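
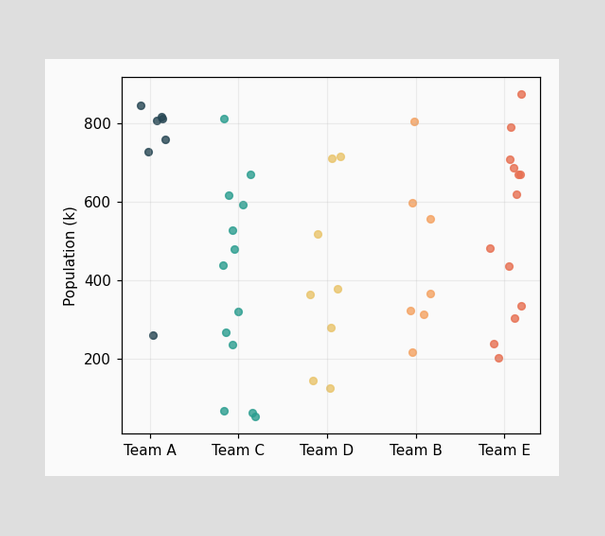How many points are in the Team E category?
13

Counting the markers in the Team E column gives 13.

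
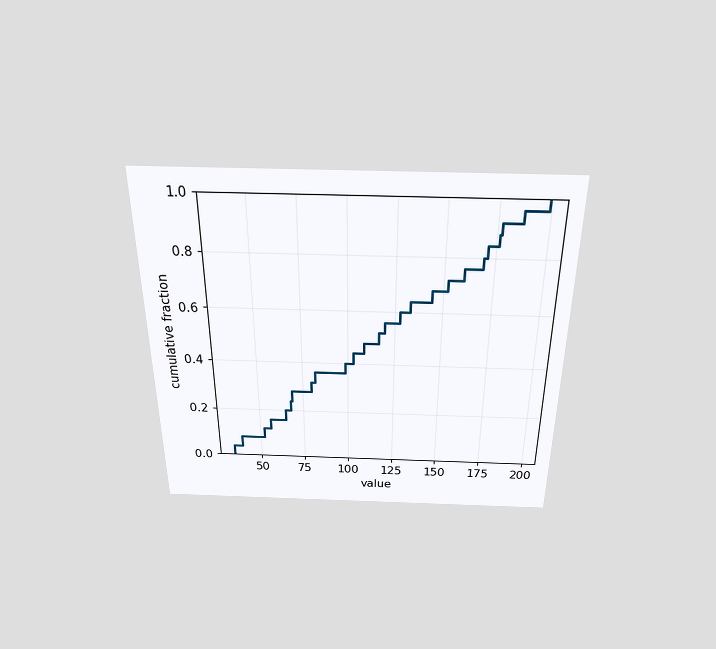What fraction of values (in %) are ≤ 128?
60%

The chart is viewed slightly from above. At x=128 the ECDF step is at 60%.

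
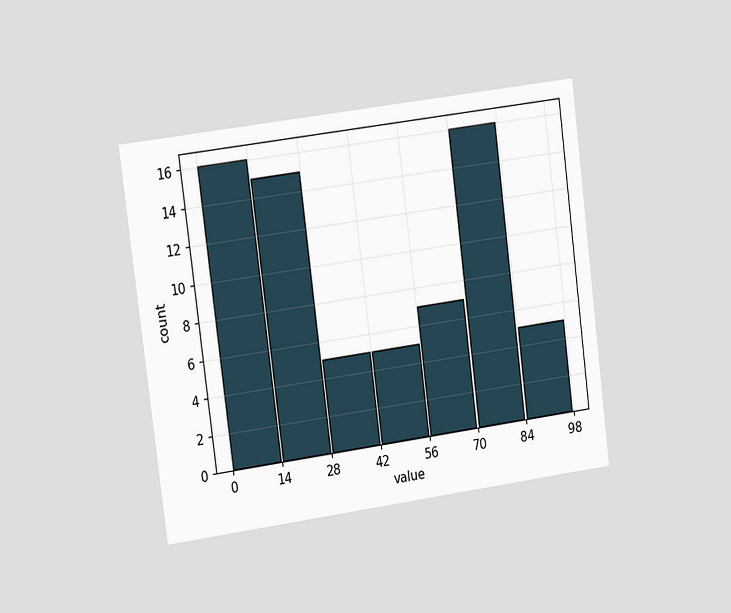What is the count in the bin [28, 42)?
5

The chart is tilted about 7° counter-clockwise and viewed slightly from the left. The [28, 42) bin has height 5.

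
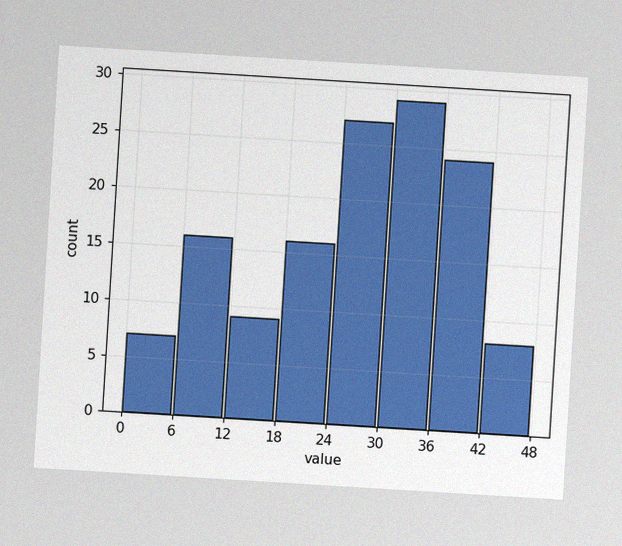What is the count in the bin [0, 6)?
The chart is tilted about 3° clockwise, with some photo noise. The [0, 6) bin has height 7.

7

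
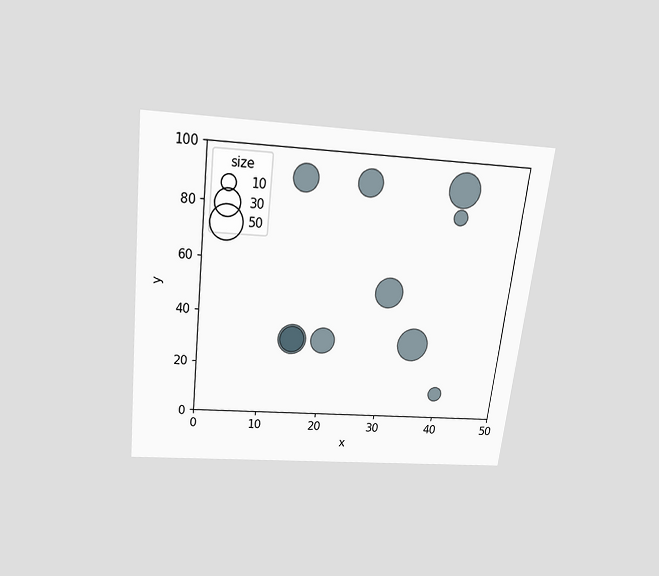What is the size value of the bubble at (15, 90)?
The chart is tilted about 7° clockwise and viewed slightly from above. Matching the bubble at (15, 90) against the size legend gives 30.

30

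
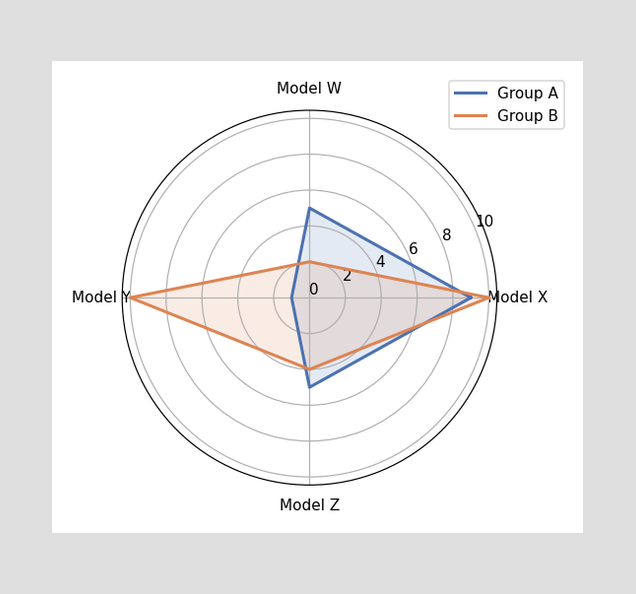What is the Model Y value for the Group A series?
On the Model Y axis, Group A reaches 1.

1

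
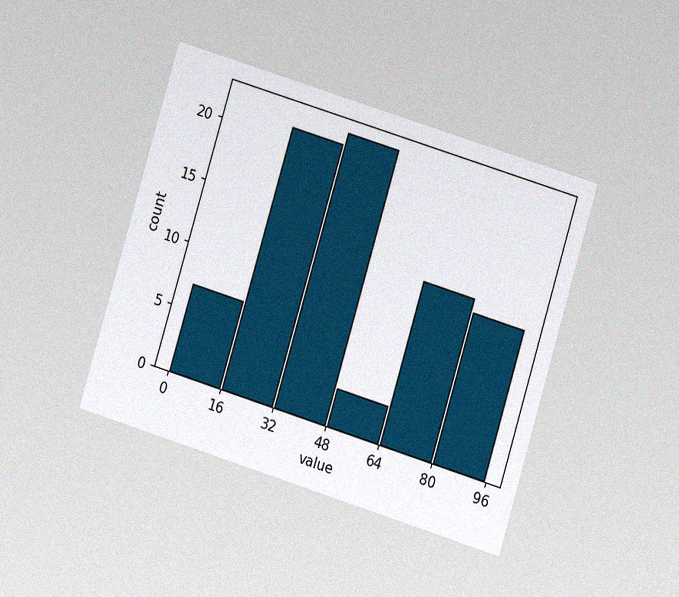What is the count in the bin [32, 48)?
22

The chart is tilted about 17° clockwise and viewed at a slight angle, with some photo noise. The [32, 48) bin has height 22.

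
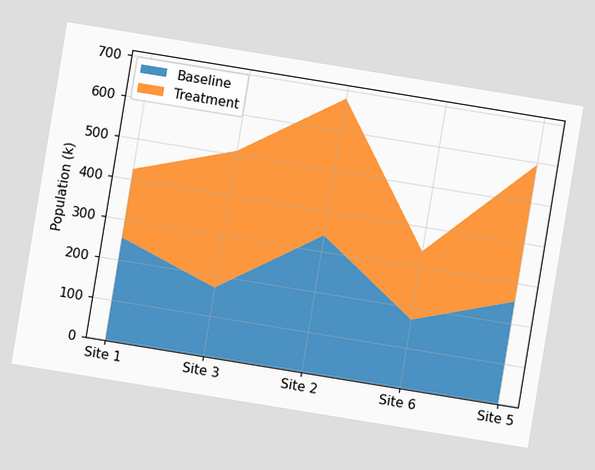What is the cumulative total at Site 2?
680k

The chart is tilted about 9° clockwise. The stacked total at Site 2 reaches 680k.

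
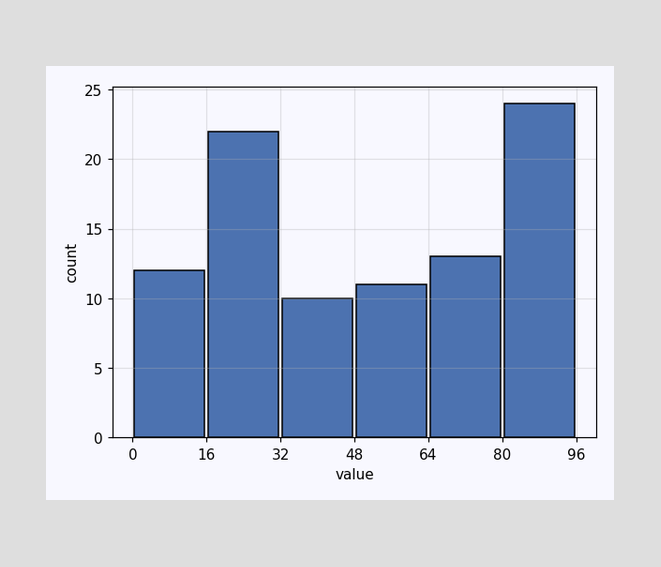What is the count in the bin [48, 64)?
11

The [48, 64) bin has height 11.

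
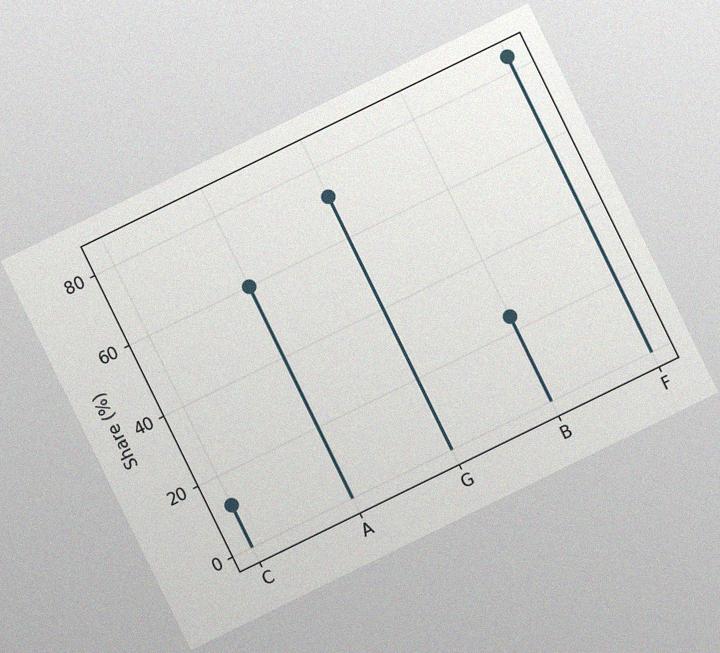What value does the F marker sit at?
The chart is tilted about 26° counter-clockwise, with some photo noise. The F marker sits at 84%.

84%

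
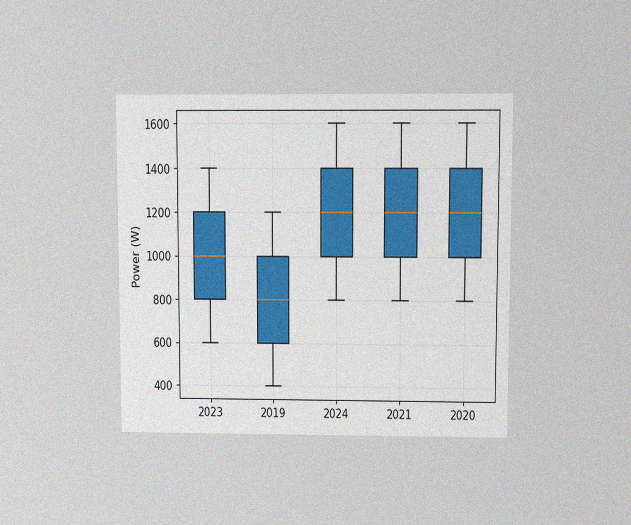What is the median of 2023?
1000W

The chart is viewed slightly from above, with some photo noise. The median line in the 2023 box sits at 1000W.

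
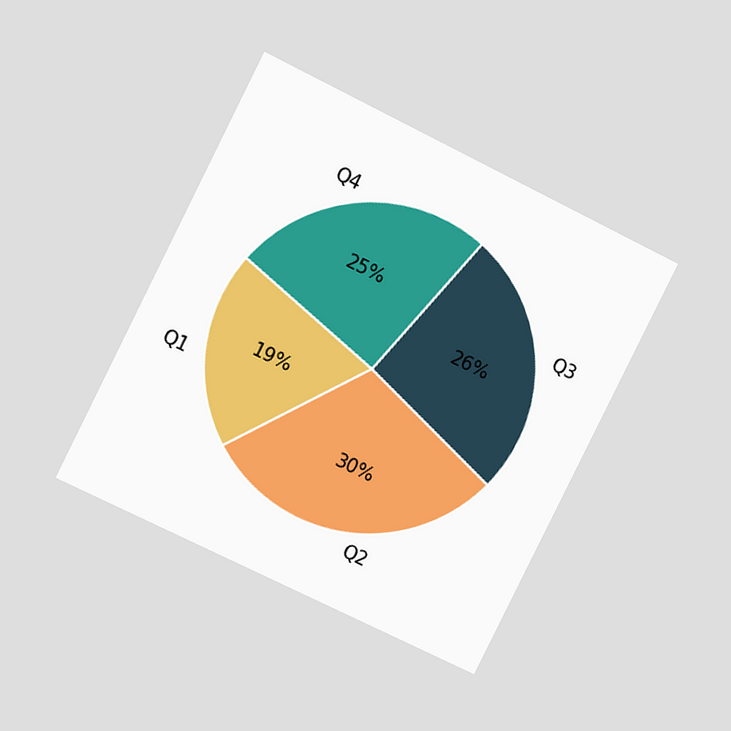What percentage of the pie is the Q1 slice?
The chart is tilted about 26° clockwise and viewed at a slight angle. The Q1 slice takes up 19% of the pie.

19%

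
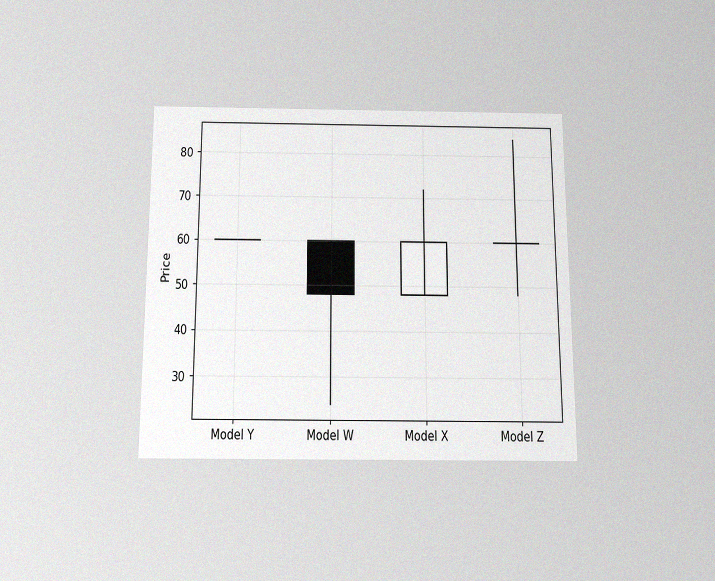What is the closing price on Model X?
60

The chart is viewed slightly from below, with some photo noise. The Model X candle closes at 60.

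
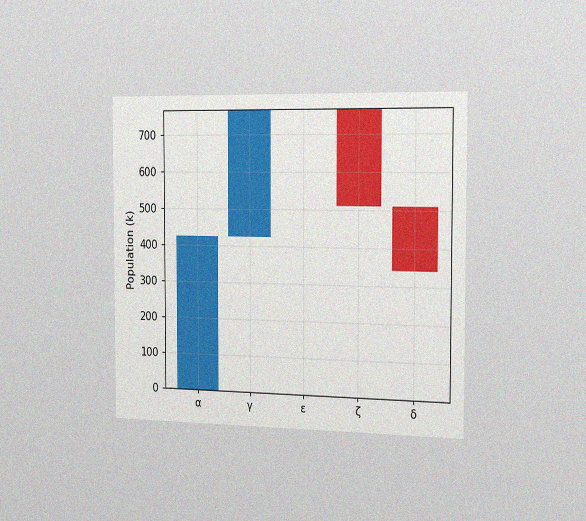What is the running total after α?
425k

The chart is viewed slightly from the right, with some photo noise. After α the running total reaches 425k.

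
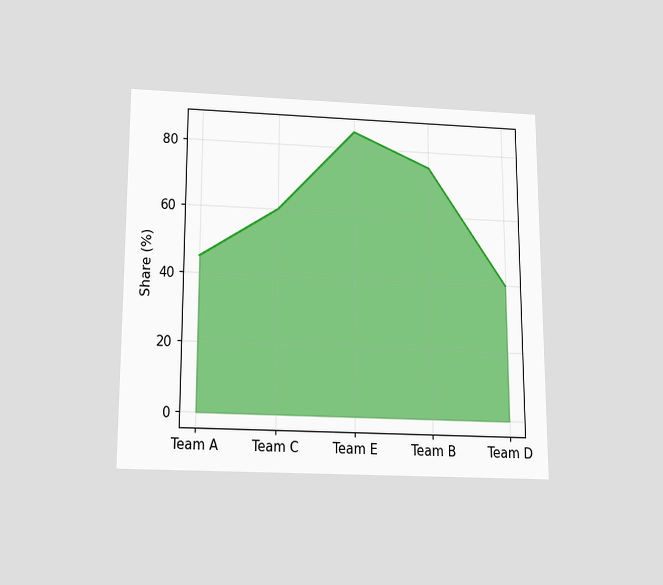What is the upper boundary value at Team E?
85%

The chart is viewed slightly from below. At Team E the upper boundary is at 85%.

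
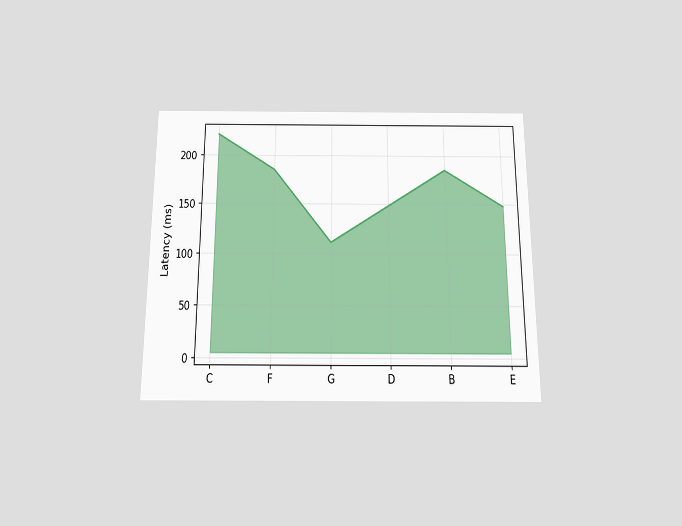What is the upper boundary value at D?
148ms

The chart is viewed slightly from below. At D the upper boundary is at 148ms.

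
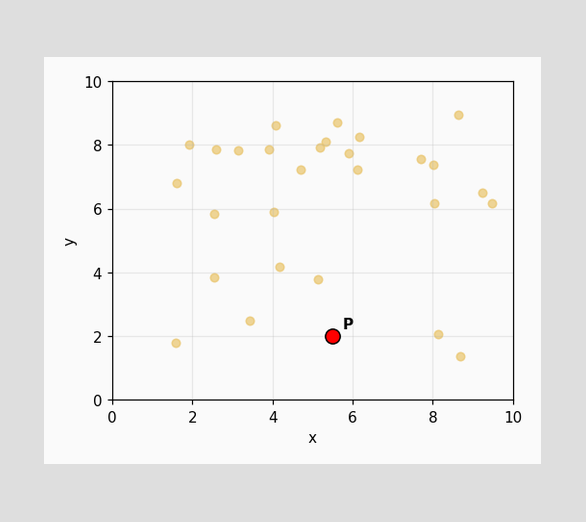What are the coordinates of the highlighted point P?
Following the gridlines from P to each axis, P sits at (5.5, 2).

(5.5, 2)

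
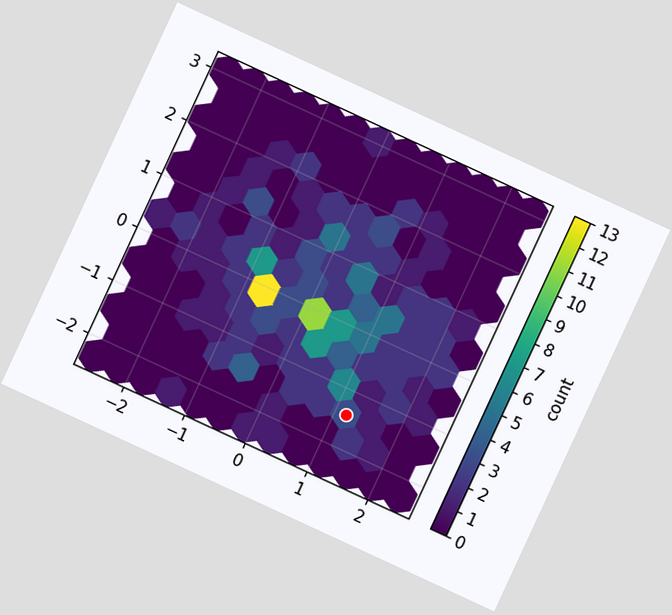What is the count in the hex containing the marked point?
The chart is tilted about 25° clockwise. The marked hex reads 3 on the colorbar.

3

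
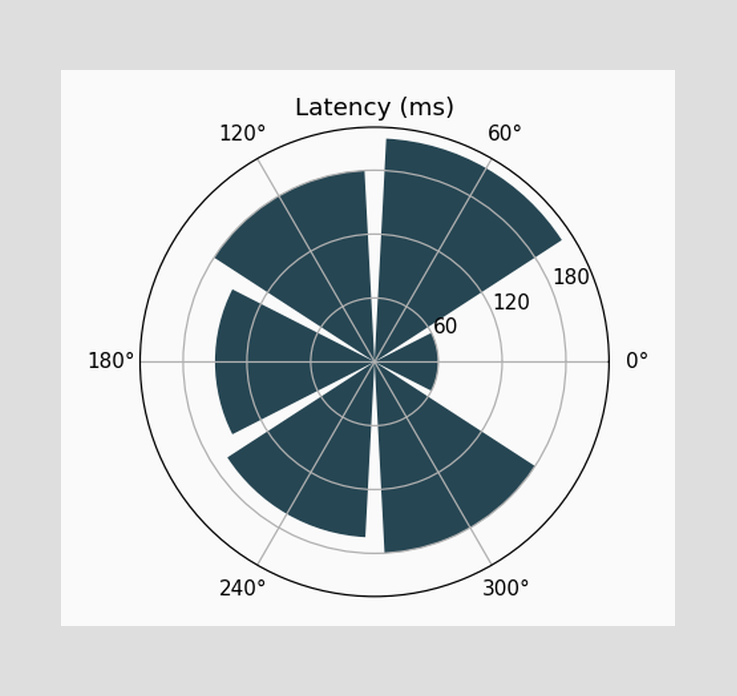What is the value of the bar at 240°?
165ms

The bar at 240° reaches 165ms on the radial axis.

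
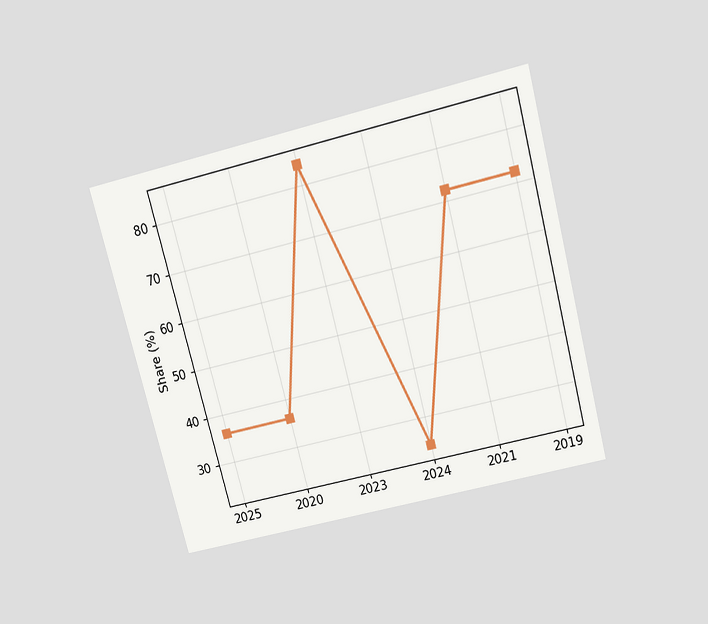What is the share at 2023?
The chart is tilted about 15° counter-clockwise and viewed slightly from above. At 2023, the line is at 84%.

84%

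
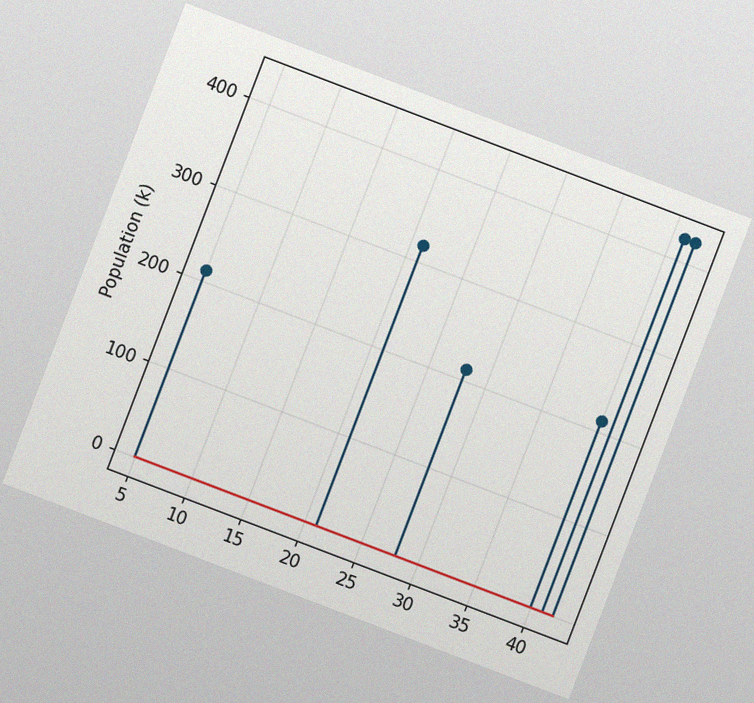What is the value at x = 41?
424k

The chart is tilted about 21° clockwise, with some photo noise. The stem at x=41 reaches 424k.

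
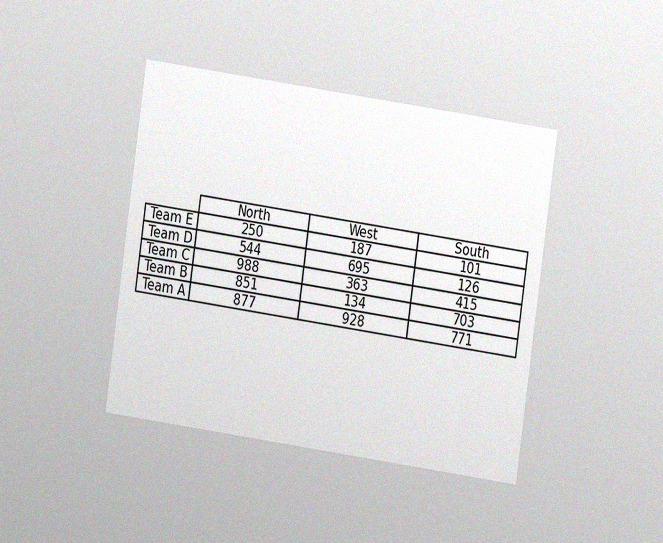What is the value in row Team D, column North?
544

The chart is tilted about 8° clockwise and viewed at a slight angle, with some photo noise. The (Team D, North) cell reads 544.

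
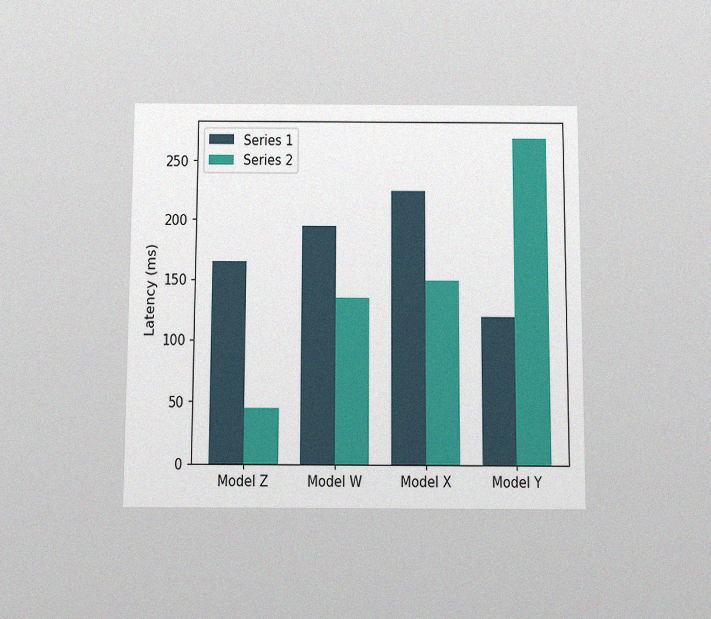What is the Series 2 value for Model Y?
270ms

The chart is viewed slightly from below, with some photo noise. The Series 2 bar at Model Y reaches 270ms on the y-axis.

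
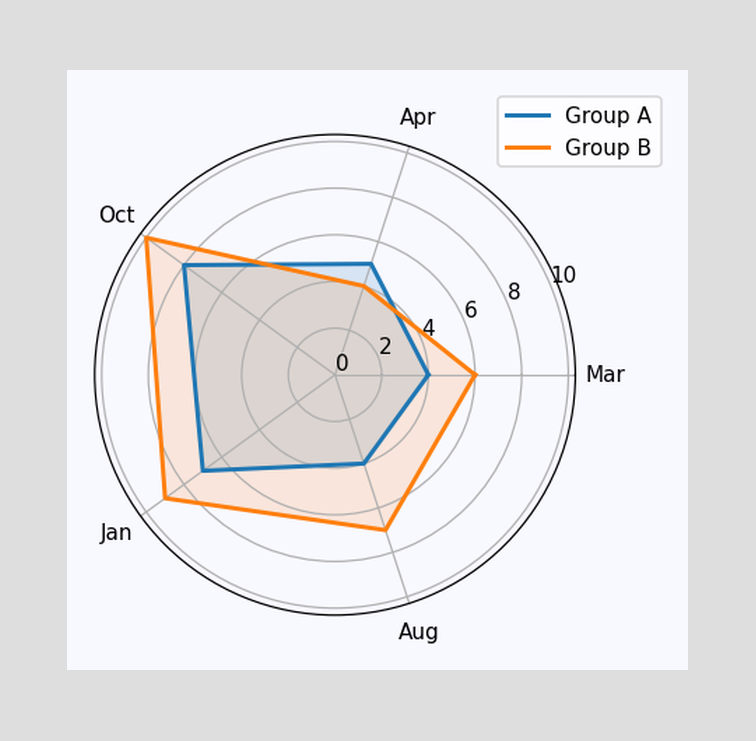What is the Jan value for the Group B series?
9

On the Jan axis, Group B reaches 9.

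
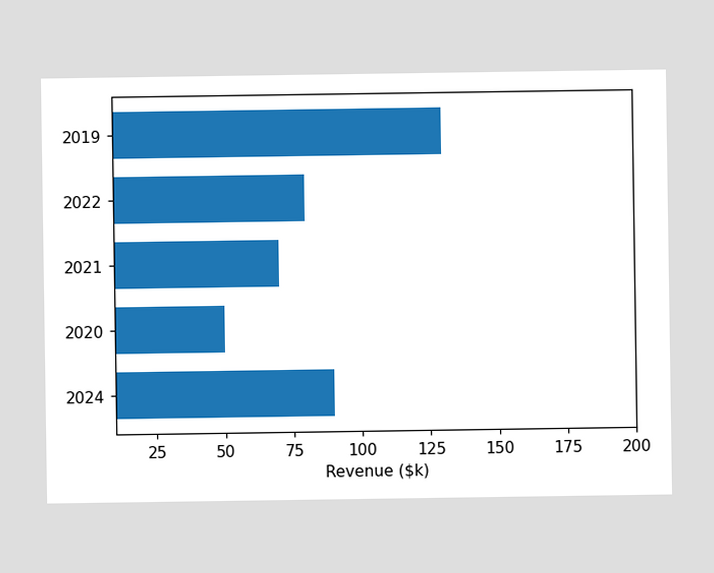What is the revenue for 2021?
Reading along the chart's x-axis, the 2021 bar reaches $70k.

$70k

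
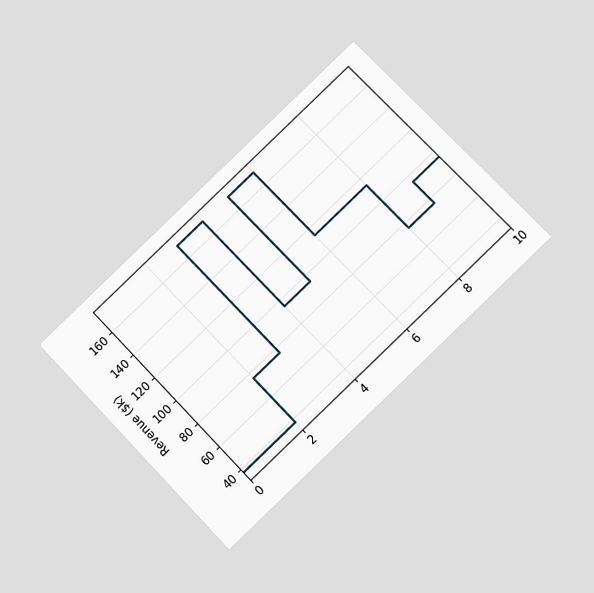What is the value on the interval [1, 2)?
$38k

The chart is tilted about 44° counter-clockwise and viewed at a slight angle. On [1, 2) the step sits at $38k.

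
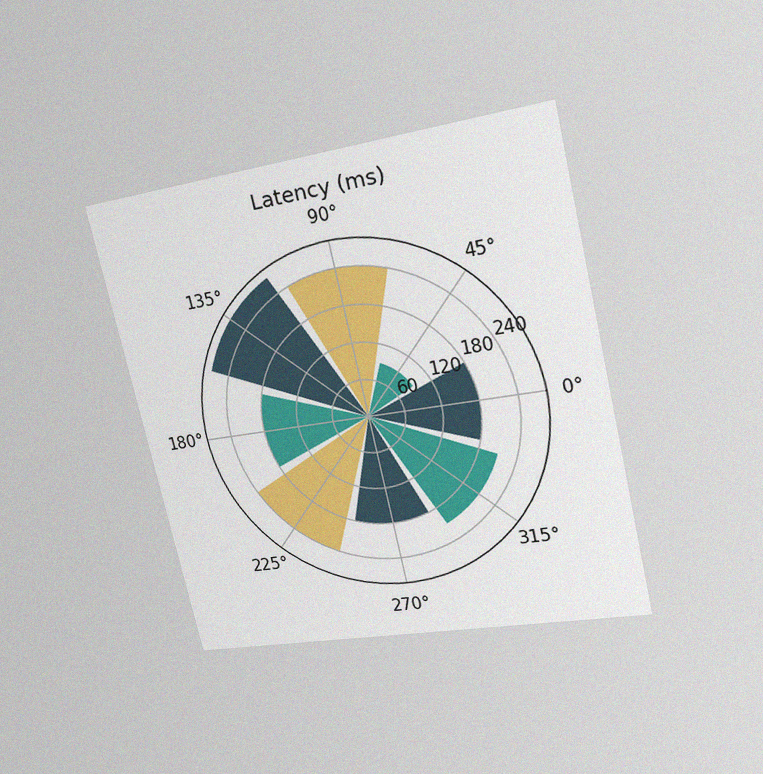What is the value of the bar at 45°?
90ms

The chart is tilted about 13° counter-clockwise and viewed at a slight angle, with some photo noise. The bar at 45° reaches 90ms on the radial axis.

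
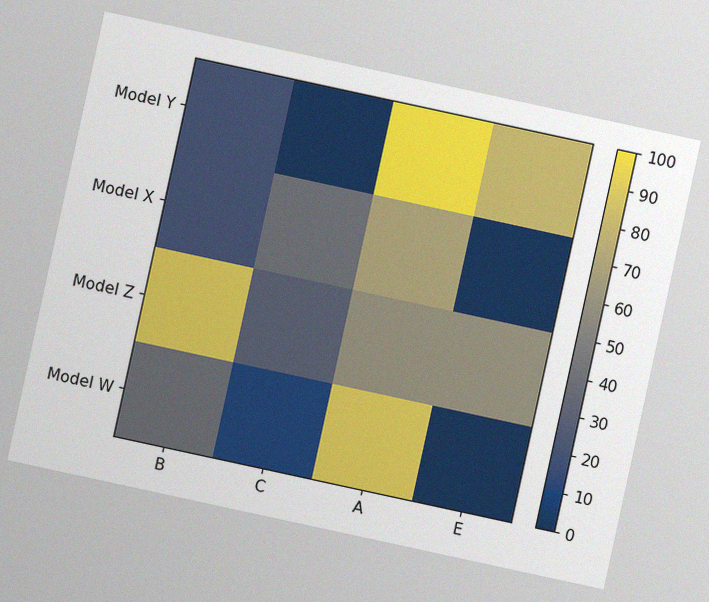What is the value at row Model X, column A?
The chart is tilted about 12° clockwise, with some photo noise. Matching cell (Model X, A) against the colorbar gives 70.

70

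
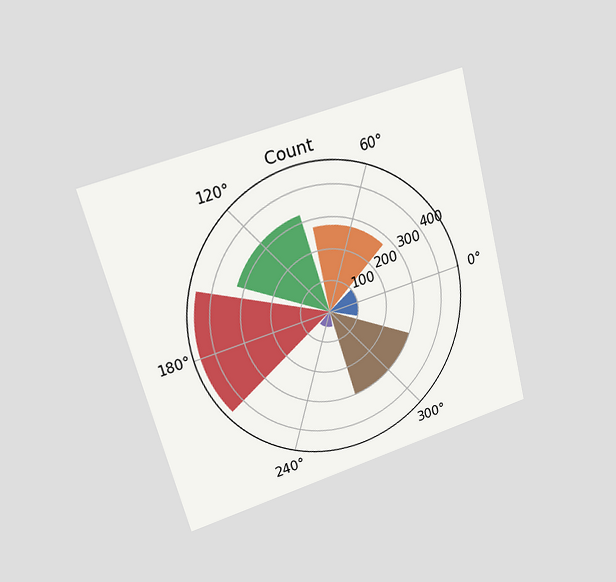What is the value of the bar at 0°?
The chart is tilted about 15° counter-clockwise and viewed at a slight angle. The bar at 0° reaches 100 on the radial axis.

100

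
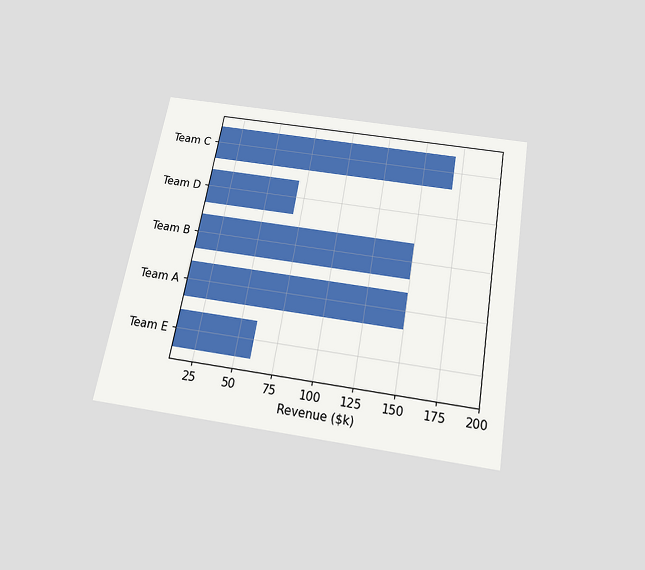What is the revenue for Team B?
The chart is tilted about 10° clockwise and viewed slightly from below. Reading along the chart's x-axis, the Team B bar reaches $150k.

$150k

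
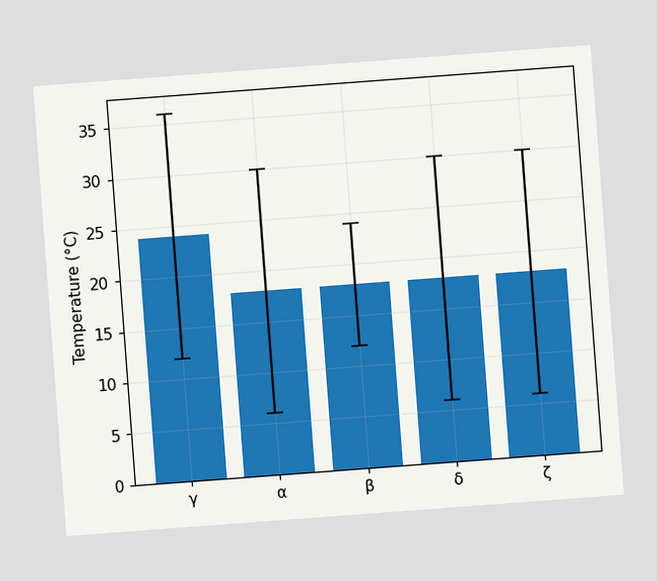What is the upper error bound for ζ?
30°C

The chart is tilted about 4° counter-clockwise. The ζ bar's upper whisker reaches 30°C.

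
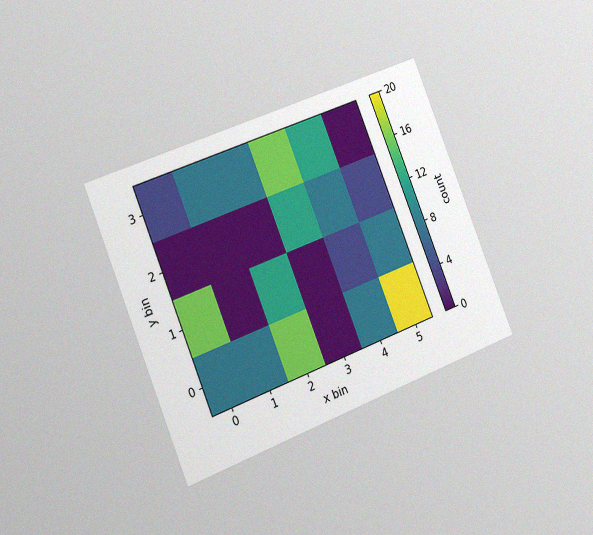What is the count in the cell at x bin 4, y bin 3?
The chart is tilted about 22° counter-clockwise and viewed slightly from the left, with some photo noise. Matching the cell (4, 3) against the colorbar gives 12.

12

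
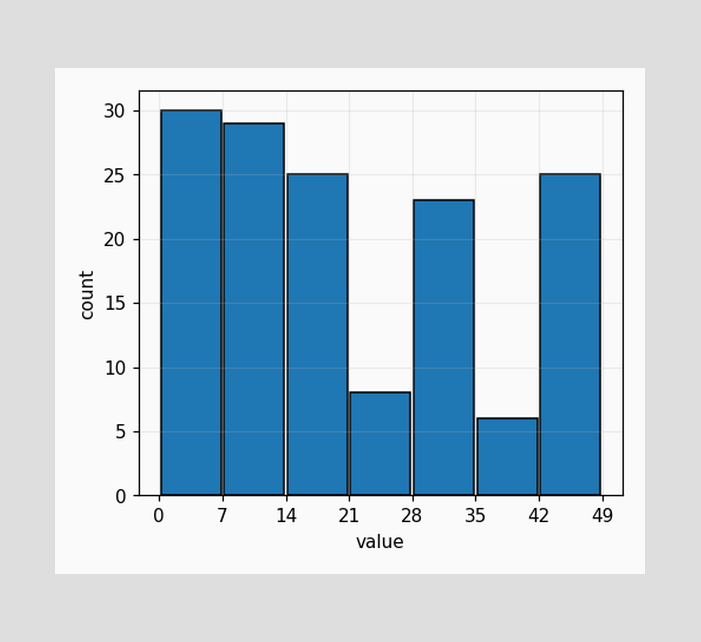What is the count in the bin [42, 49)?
The [42, 49) bin has height 25.

25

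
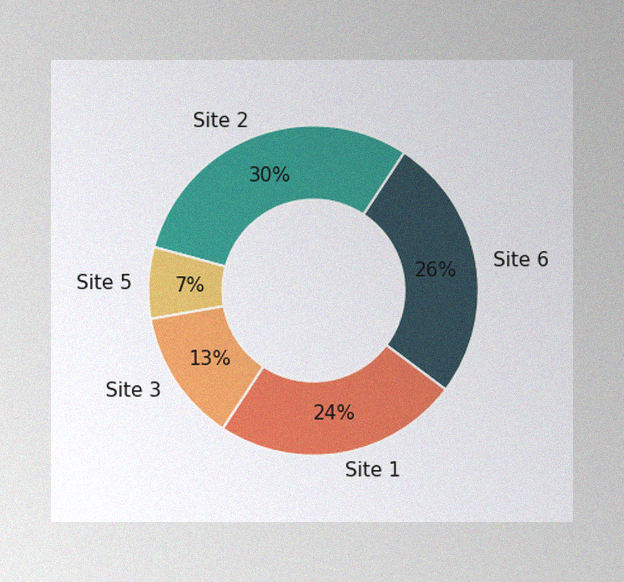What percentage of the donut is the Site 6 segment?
26%

The image has some photo noise and uneven lighting. The Site 6 segment takes up 26% of the ring.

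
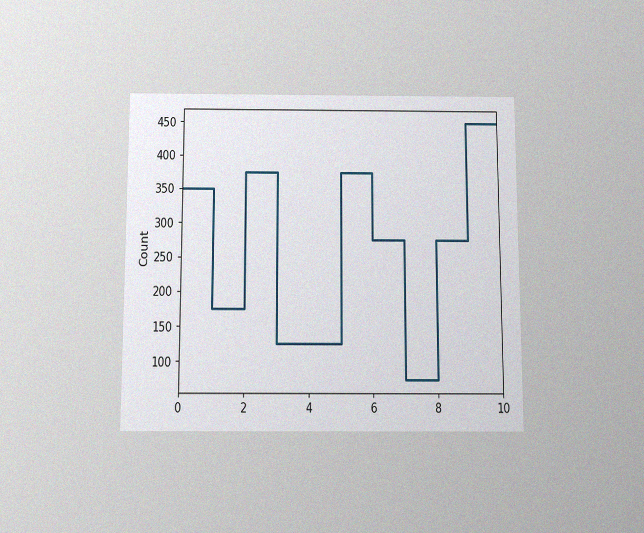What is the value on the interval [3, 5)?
The chart is viewed slightly from below, with some photo noise. On [3, 5) the step sits at 125.

125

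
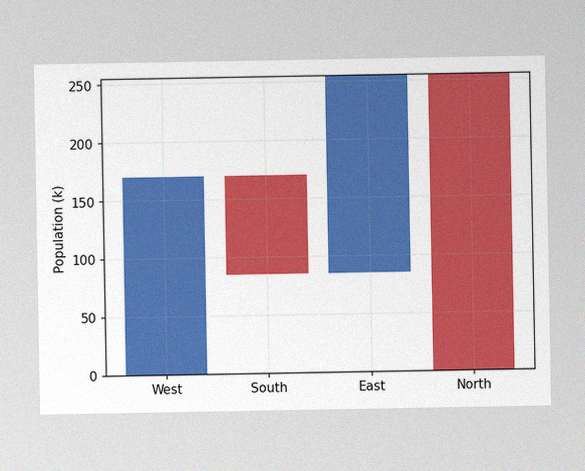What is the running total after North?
0k

The image has some photo noise and uneven lighting. After North the running total reaches 0k.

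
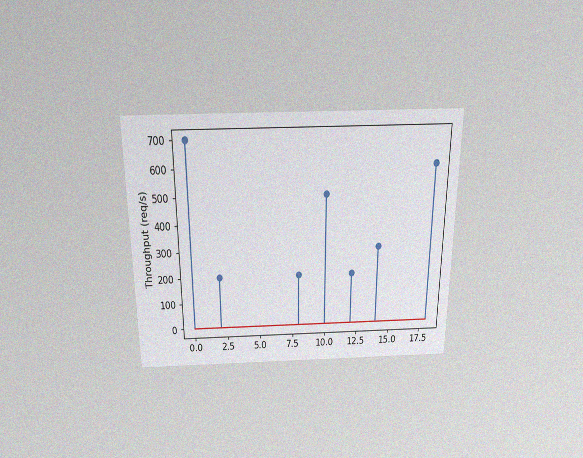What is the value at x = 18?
600req/s

The chart is viewed slightly from above, with some photo noise. The stem at x=18 reaches 600req/s.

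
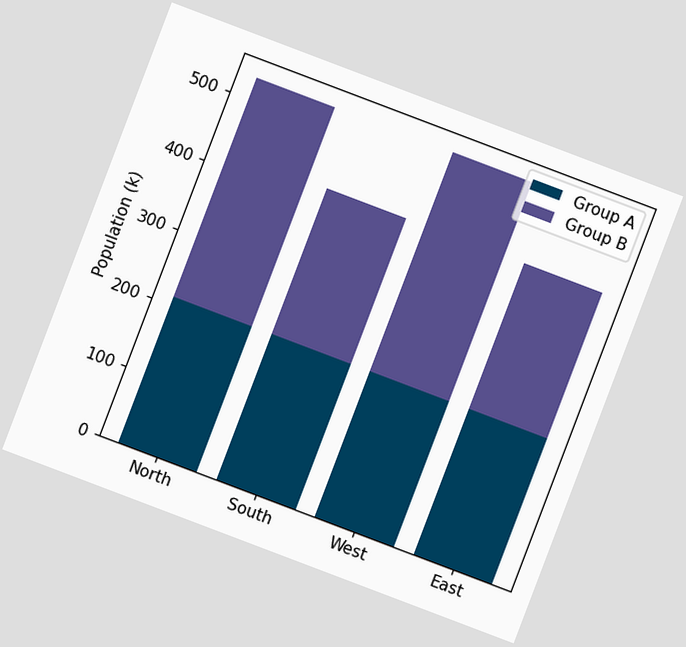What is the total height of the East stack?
424k

The chart is tilted about 21° clockwise. The East stack's top reaches 424k on the y-axis.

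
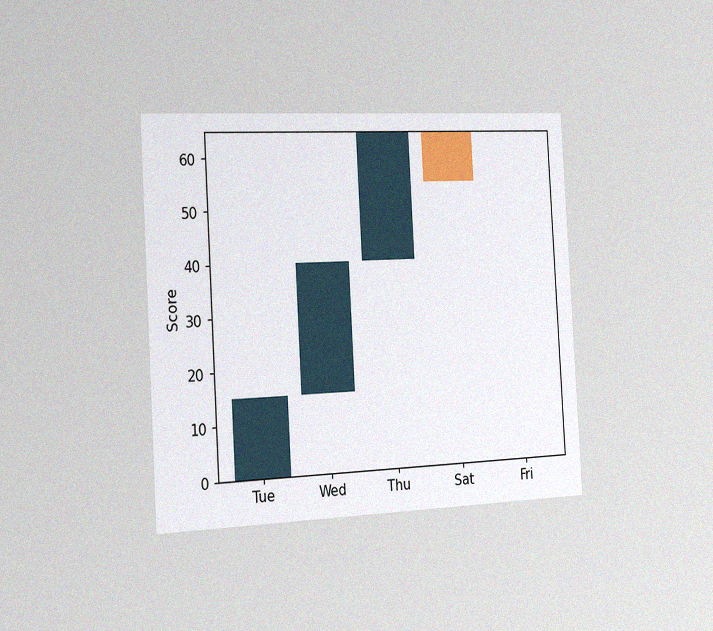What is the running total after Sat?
55

The chart is tilted about 3° counter-clockwise and viewed slightly from the left, with some photo noise. After Sat the running total reaches 55.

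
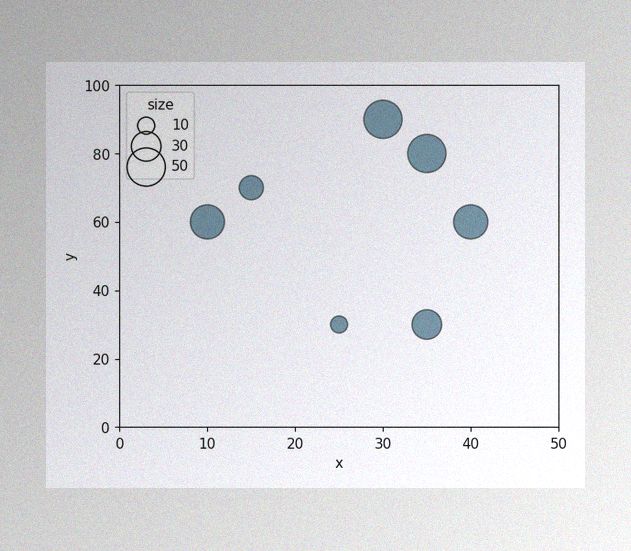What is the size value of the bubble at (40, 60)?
The image has some photo noise and uneven lighting. Matching the bubble at (40, 60) against the size legend gives 40.

40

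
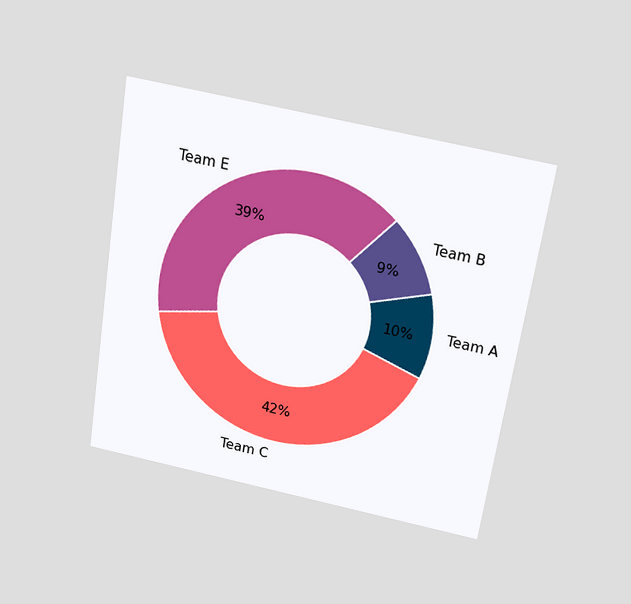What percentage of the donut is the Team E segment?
39%

The chart is tilted about 9° clockwise and viewed slightly from above. The Team E segment takes up 39% of the ring.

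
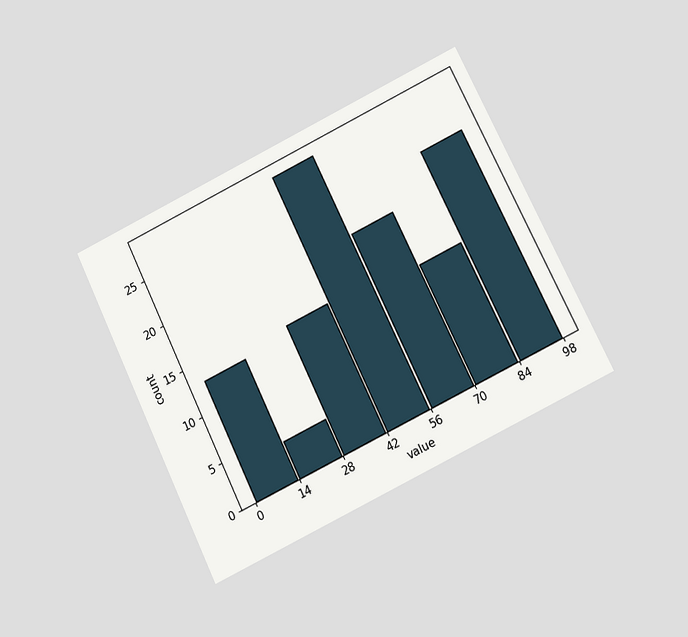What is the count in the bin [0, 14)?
13

The chart is tilted about 26° counter-clockwise and viewed at a slight angle. The [0, 14) bin has height 13.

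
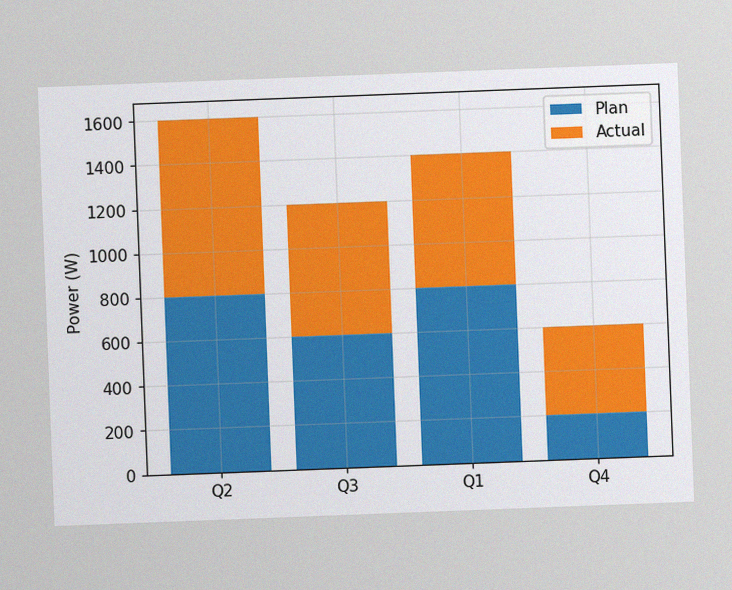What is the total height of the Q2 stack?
1600W

The chart is tilted about 2° counter-clockwise, with some photo noise. The Q2 stack's top reaches 1600W on the y-axis.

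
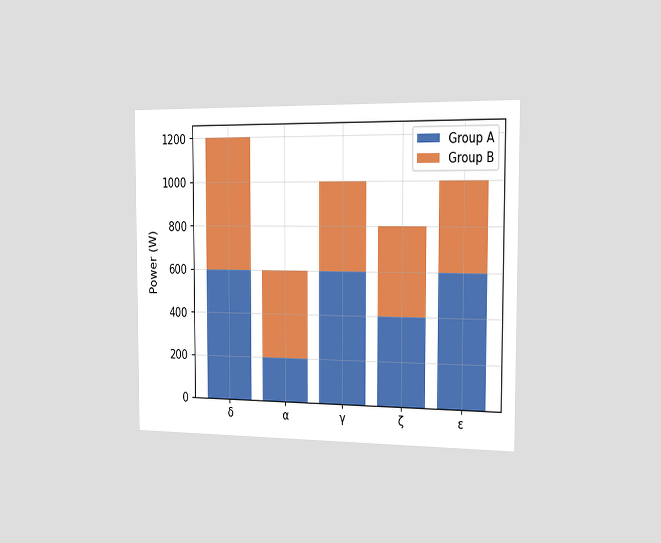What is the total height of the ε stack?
The chart is viewed slightly from the right. The ε stack's top reaches 1000W on the y-axis.

1000W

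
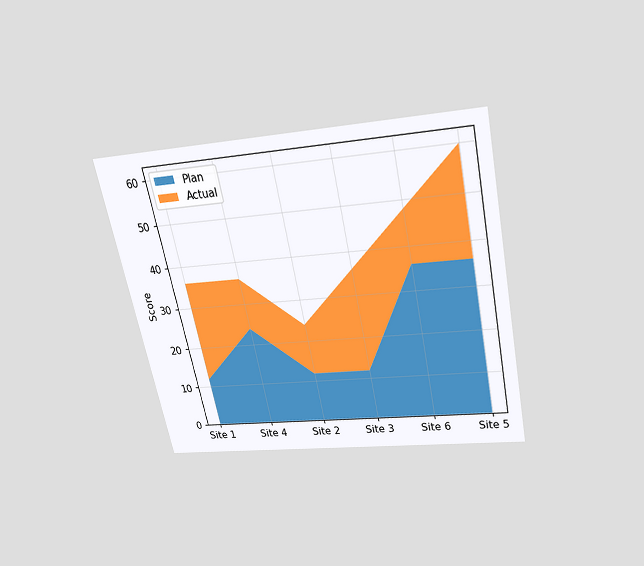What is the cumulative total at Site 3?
36

The chart is tilted about 12° counter-clockwise and viewed slightly from above. The stacked total at Site 3 reaches 36.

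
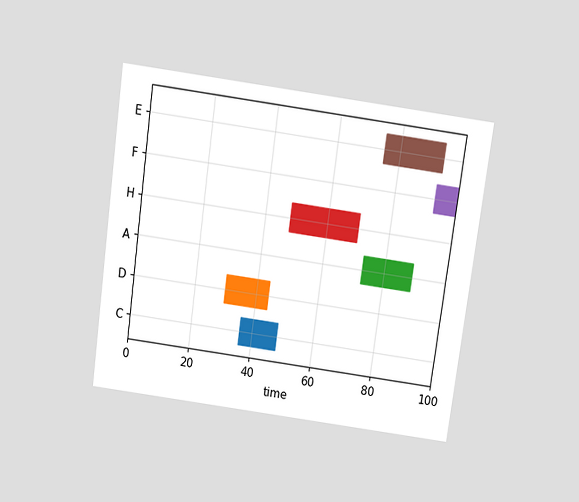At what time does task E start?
75

The chart is tilted about 8° clockwise and viewed slightly from above. The E bar begins at t=75.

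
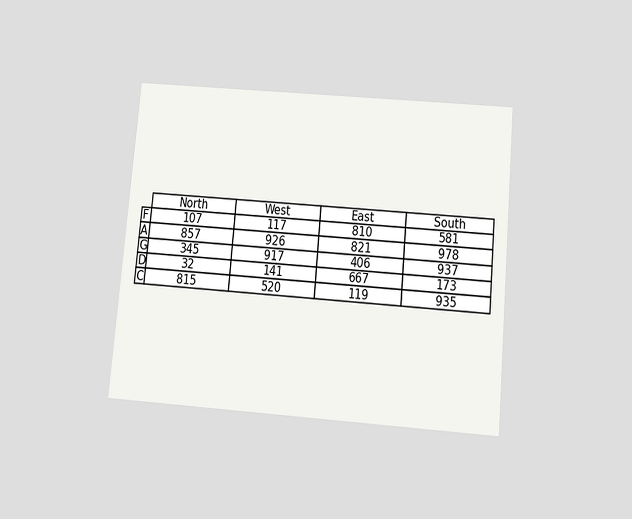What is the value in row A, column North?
857

The chart is tilted about 5° clockwise and viewed slightly from below. The (A, North) cell reads 857.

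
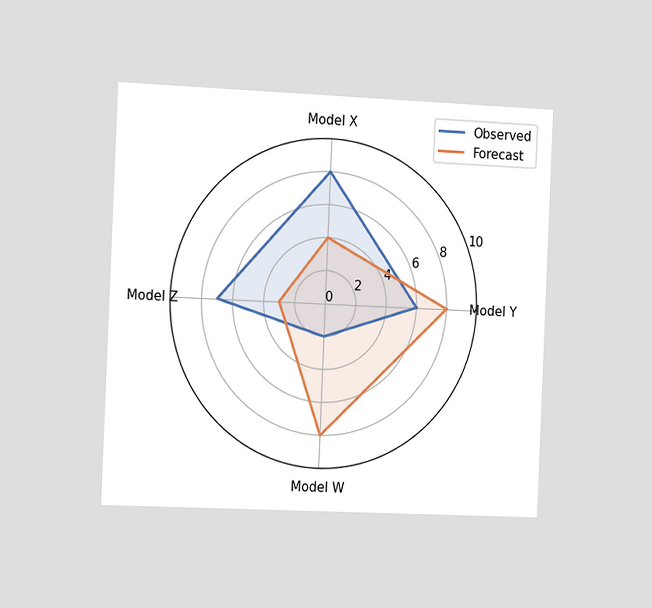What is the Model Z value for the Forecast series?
3

The chart is tilted about 2° clockwise and viewed slightly from the left. On the Model Z axis, Forecast reaches 3.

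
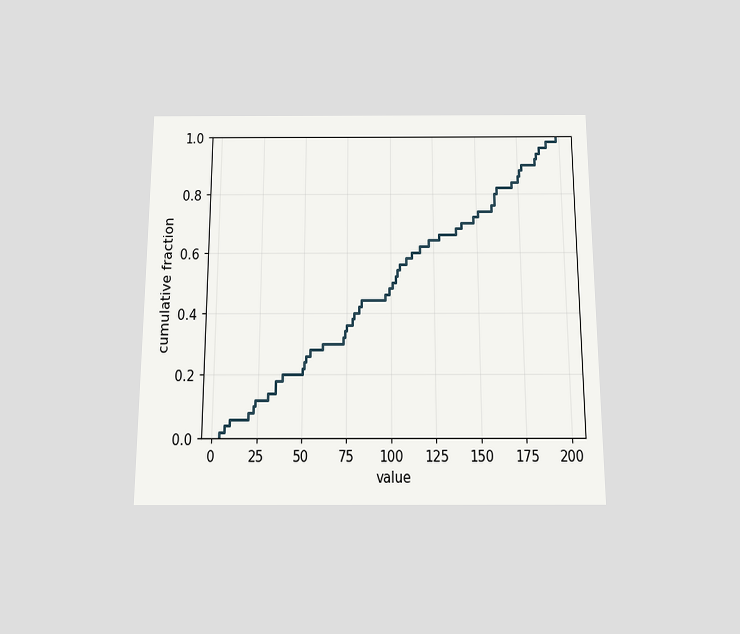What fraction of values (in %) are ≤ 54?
28%

The chart is viewed slightly from below. At x=54 the ECDF step is at 28%.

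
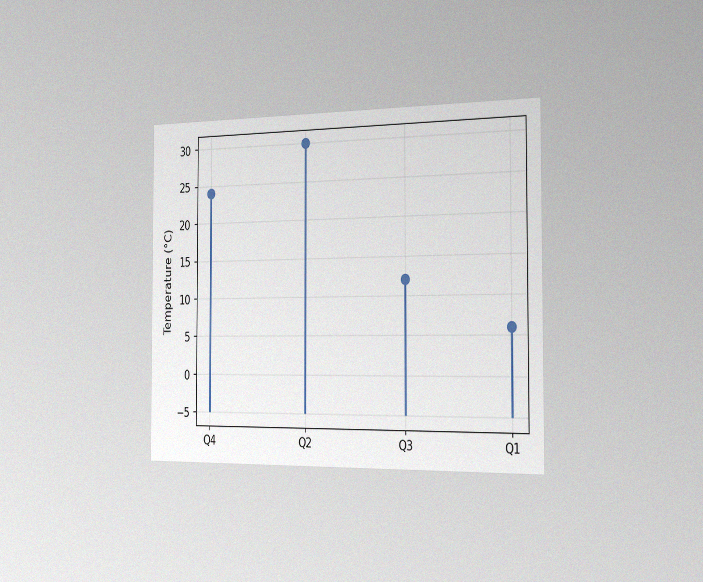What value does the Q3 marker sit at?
12°C

The chart is viewed slightly from the right, with some photo noise. The Q3 marker sits at 12°C.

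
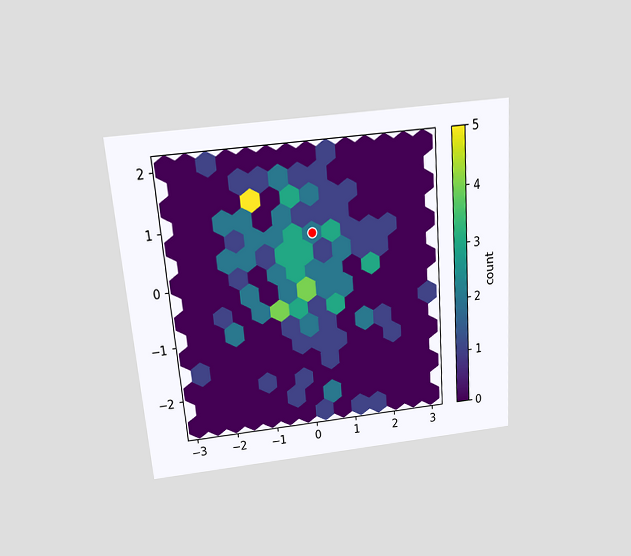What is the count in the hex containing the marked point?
2

The chart is tilted about 4° counter-clockwise and viewed slightly from above. The marked hex reads 2 on the colorbar.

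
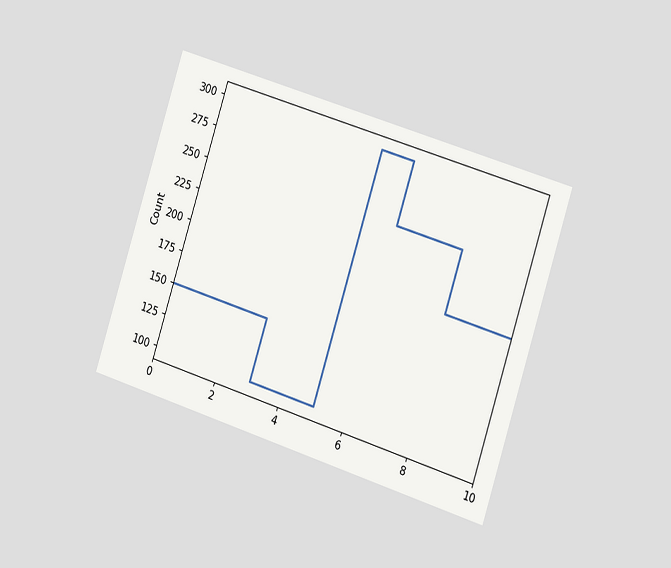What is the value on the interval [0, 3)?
150

The chart is tilted about 18° clockwise and viewed slightly from the right. On [0, 3) the step sits at 150.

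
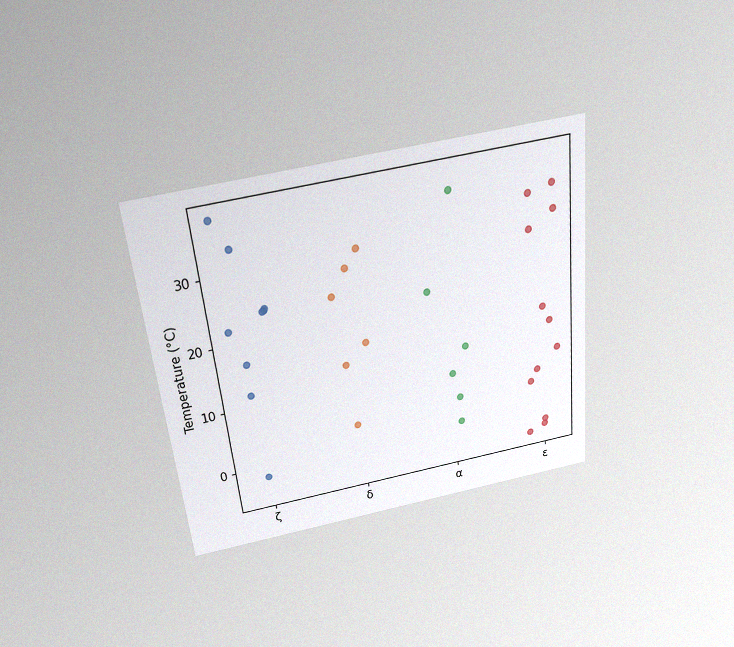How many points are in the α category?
6

The chart is tilted about 6° counter-clockwise and viewed slightly from above, with some photo noise. Counting the markers in the α column gives 6.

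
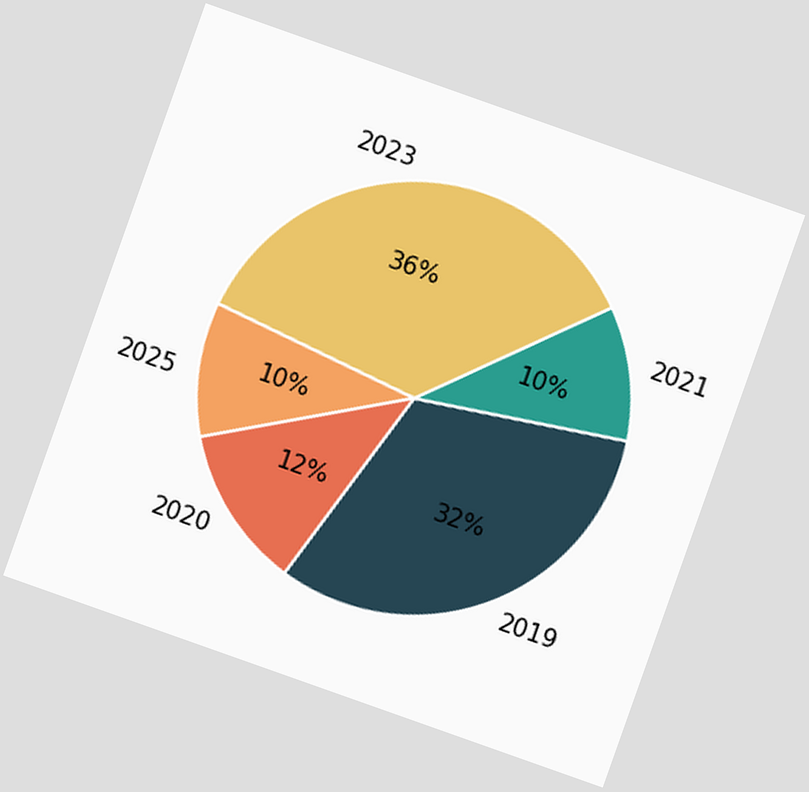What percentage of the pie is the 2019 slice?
The chart is tilted about 19° clockwise. The 2019 slice takes up 32% of the pie.

32%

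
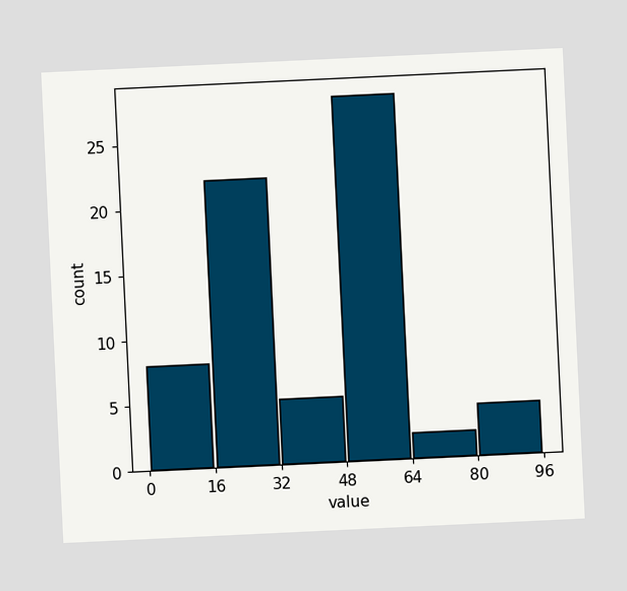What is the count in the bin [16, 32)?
22

The chart is tilted about 3° counter-clockwise. The [16, 32) bin has height 22.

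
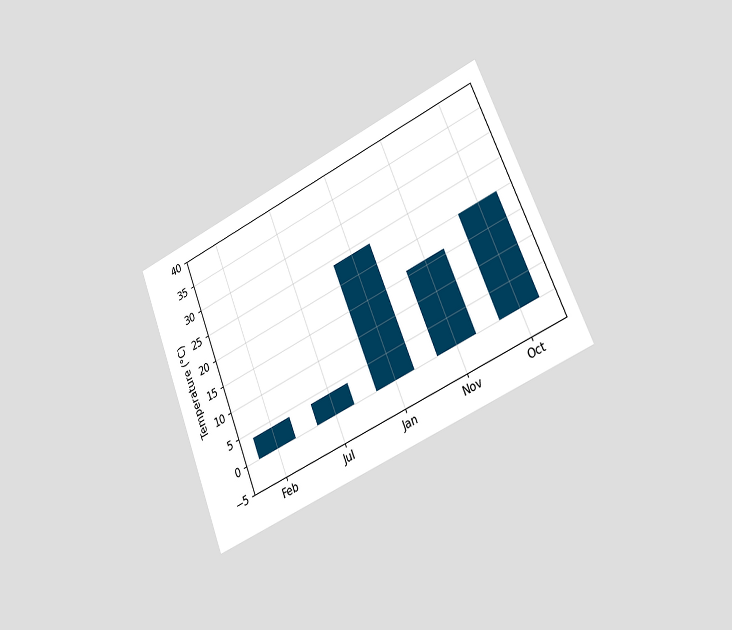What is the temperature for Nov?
16°C

The chart is tilted about 22° counter-clockwise and viewed slightly from the right. Reading along the chart's y-axis, the Nov bar reaches 16°C.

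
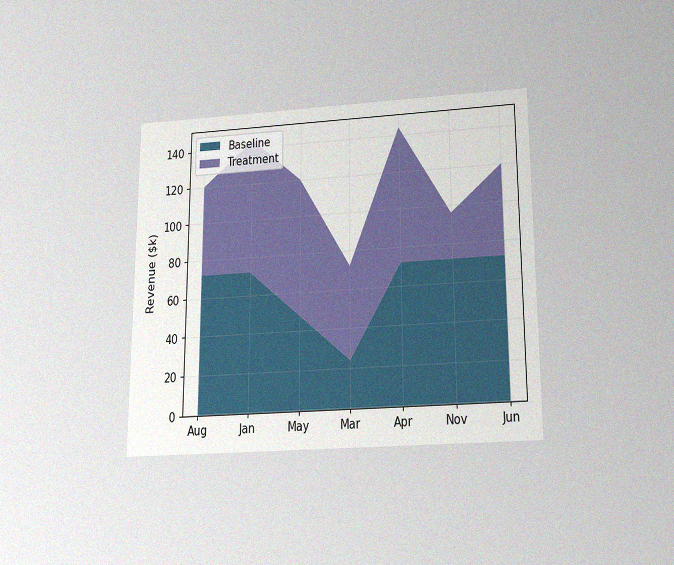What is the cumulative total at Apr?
The chart is viewed slightly from below, with some photo noise. The stacked total at Apr reaches $144k.

$144k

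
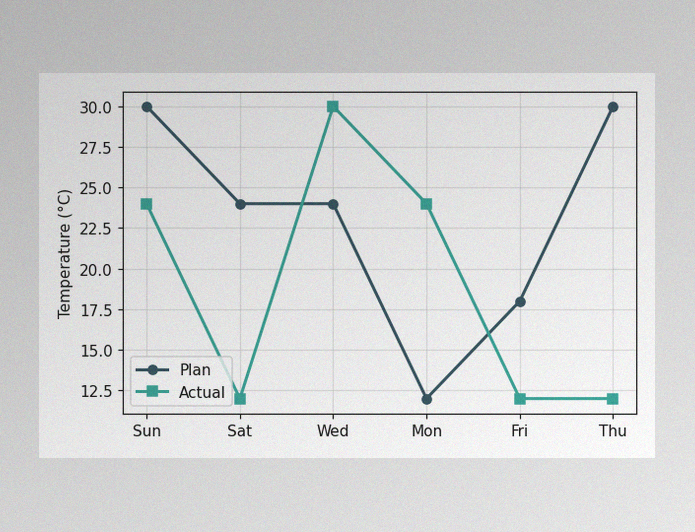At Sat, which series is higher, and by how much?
The image has some photo noise and uneven lighting. At Sat, Plan sits above the other line by 12°C.

Plan, by 12°C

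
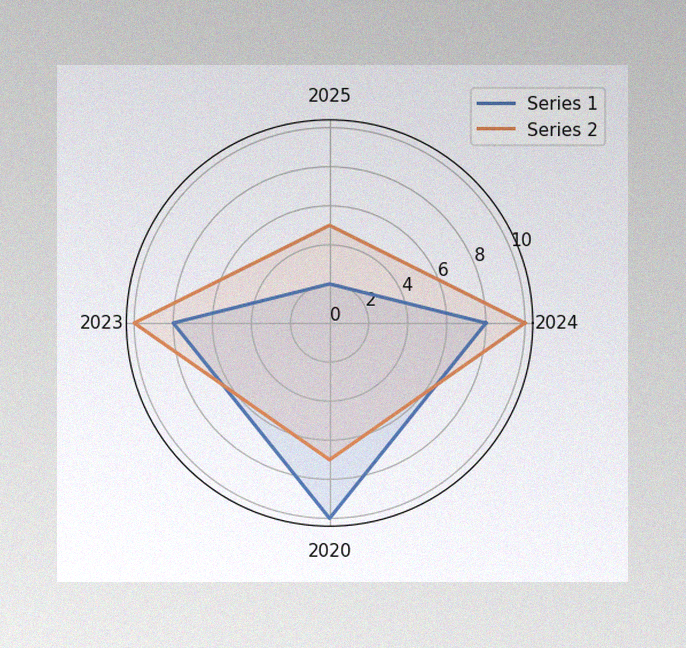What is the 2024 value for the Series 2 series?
The image has some photo noise and uneven lighting. On the 2024 axis, Series 2 reaches 10.

10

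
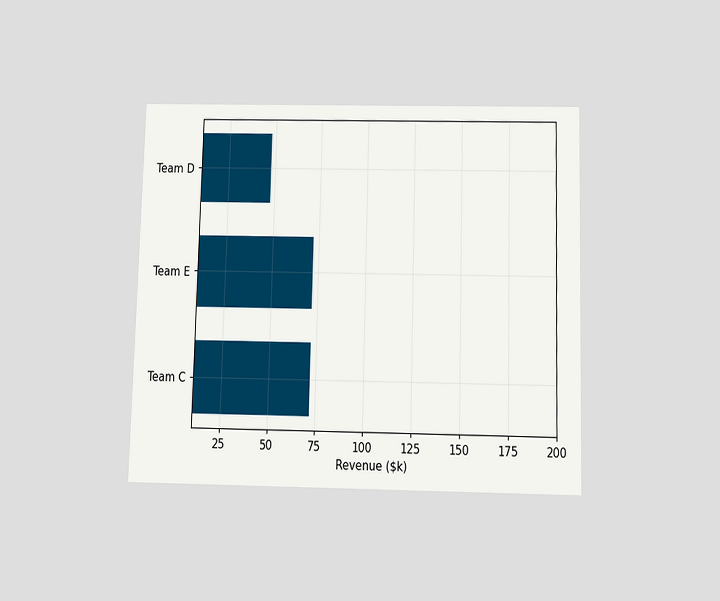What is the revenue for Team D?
The chart is viewed slightly from below. Reading along the chart's x-axis, the Team D bar reaches $48k.

$48k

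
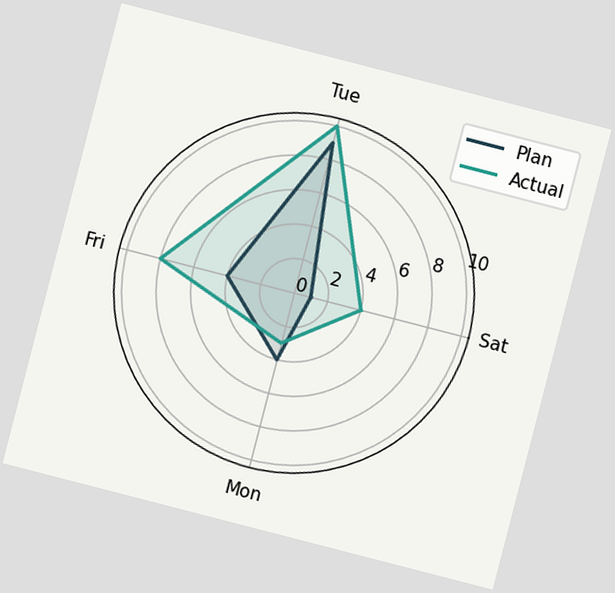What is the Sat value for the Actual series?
4

The chart is tilted about 14° clockwise. On the Sat axis, Actual reaches 4.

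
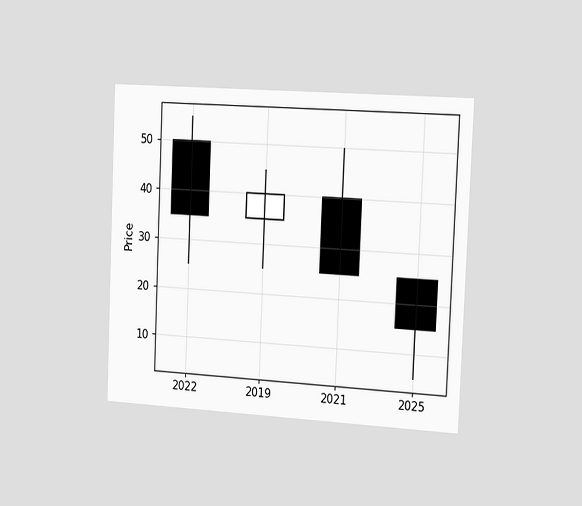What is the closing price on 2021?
The chart is tilted about 2° clockwise and viewed slightly from the right. The 2021 candle closes at 25.

25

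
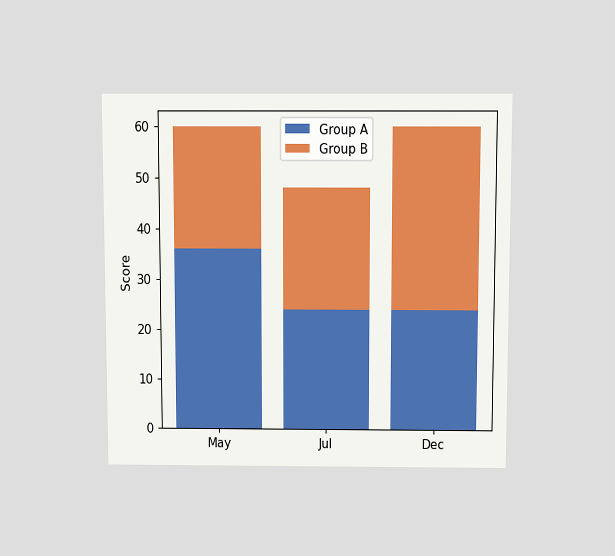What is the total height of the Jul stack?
48

The chart is viewed slightly from above. The Jul stack's top reaches 48 on the y-axis.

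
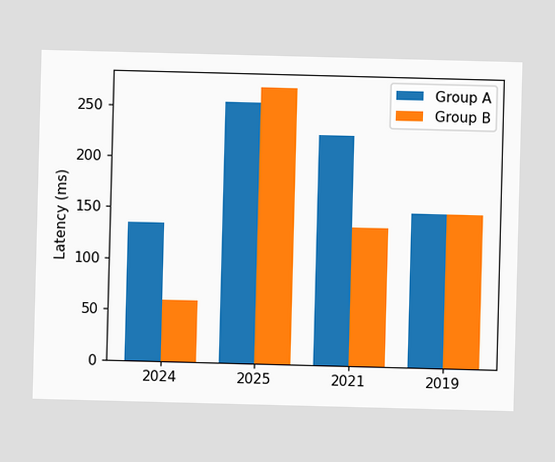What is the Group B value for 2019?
The Group B bar at 2019 reaches 150ms on the y-axis.

150ms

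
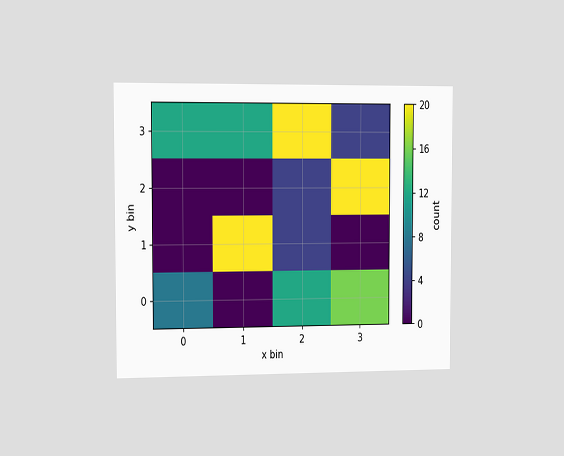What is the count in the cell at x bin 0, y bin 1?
The chart is viewed slightly from the left. Matching the cell (0, 1) against the colorbar gives 0.

0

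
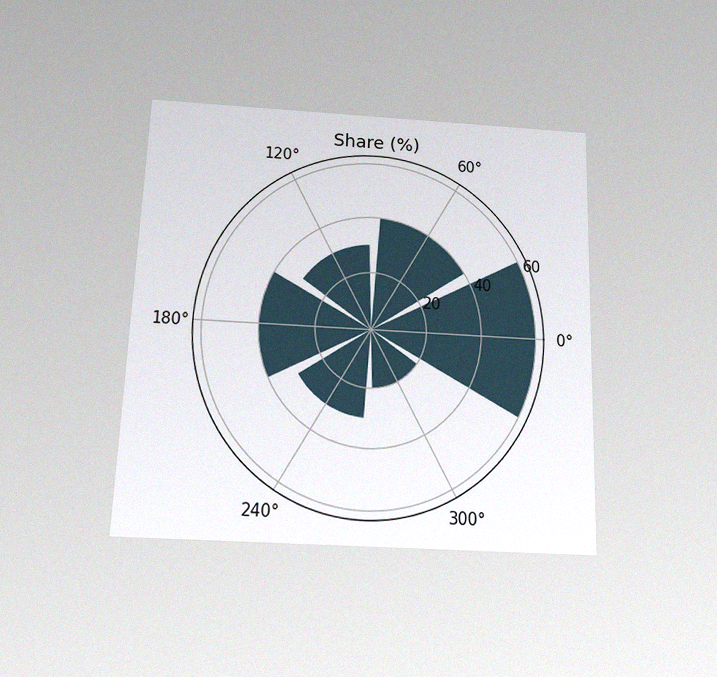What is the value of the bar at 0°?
The chart is tilted about 2° clockwise and viewed slightly from below, with some photo noise. The bar at 0° reaches 60% on the radial axis.

60%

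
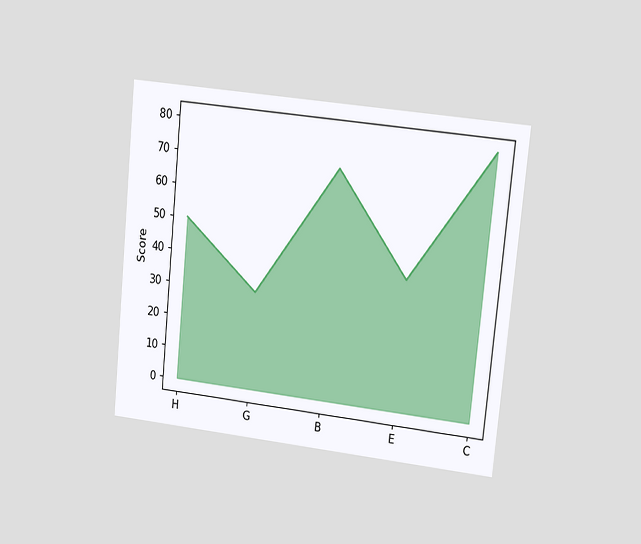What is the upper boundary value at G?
The chart is tilted about 6° clockwise and viewed at a slight angle. At G the upper boundary is at 30.

30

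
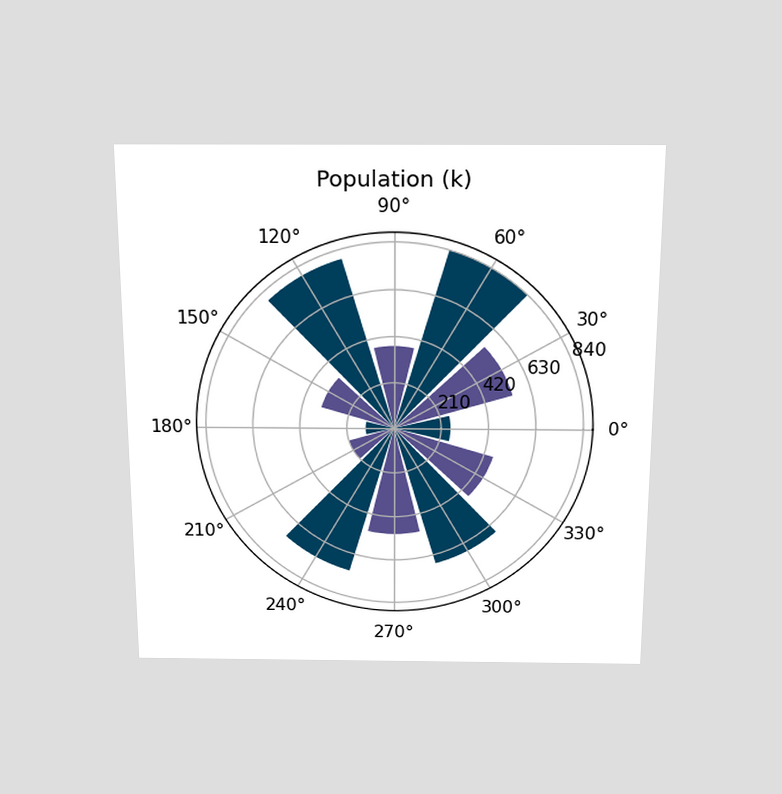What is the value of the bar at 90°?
378k

The chart is viewed slightly from above. The bar at 90° reaches 378k on the radial axis.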